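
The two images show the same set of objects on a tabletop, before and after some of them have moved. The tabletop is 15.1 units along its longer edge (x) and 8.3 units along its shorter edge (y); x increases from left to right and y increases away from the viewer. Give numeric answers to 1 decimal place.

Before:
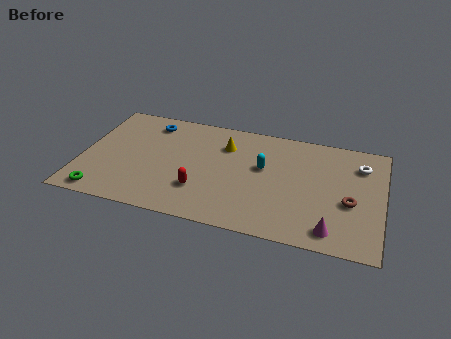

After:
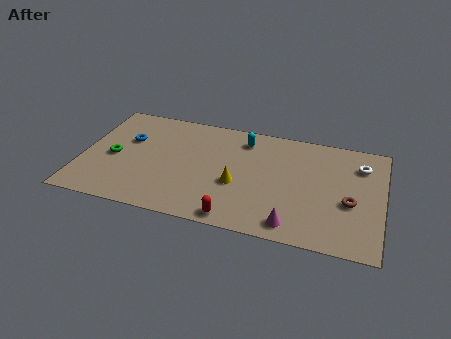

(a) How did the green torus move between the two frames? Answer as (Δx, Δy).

(0.3, 2.9)

The green torus started near (1.3, 0.9) and ended near (1.6, 3.8).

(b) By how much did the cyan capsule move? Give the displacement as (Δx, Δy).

(-1.1, 1.9)

The cyan capsule was at about (9.1, 4.9) and moved to about (8.0, 6.8).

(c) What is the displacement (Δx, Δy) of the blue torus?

(-1.0, -1.6)

The blue torus started near (3.2, 6.9) and ended near (2.2, 5.3).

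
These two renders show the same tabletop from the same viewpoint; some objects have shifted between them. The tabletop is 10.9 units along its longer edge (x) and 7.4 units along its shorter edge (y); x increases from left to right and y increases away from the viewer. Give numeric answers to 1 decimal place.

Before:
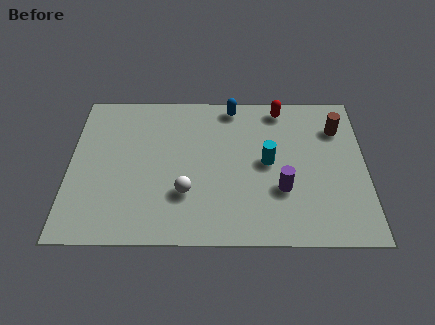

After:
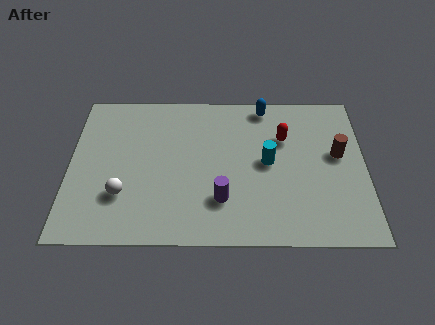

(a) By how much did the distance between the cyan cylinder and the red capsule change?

-1.4

The distance was about 2.7 in the first image and 1.3 in the second, so they moved 1.4 units closer together.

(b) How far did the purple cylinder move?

2.3

The purple cylinder was near (7.8, 2.5) before and (5.6, 2.0) after, so it travelled √(2.2² + 0.5²) ≈ 2.3 units.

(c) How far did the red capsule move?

1.5

The red capsule moved from about (7.8, 6.5) to (7.9, 5.0), a distance of √(0.1² + 1.5²) ≈ 1.5.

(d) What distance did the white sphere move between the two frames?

2.3

The white sphere moved from about (4.3, 2.3) to (2.0, 2.2), a distance of √(2.3² + 0.1²) ≈ 2.3.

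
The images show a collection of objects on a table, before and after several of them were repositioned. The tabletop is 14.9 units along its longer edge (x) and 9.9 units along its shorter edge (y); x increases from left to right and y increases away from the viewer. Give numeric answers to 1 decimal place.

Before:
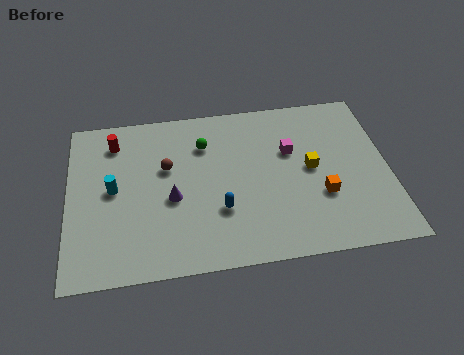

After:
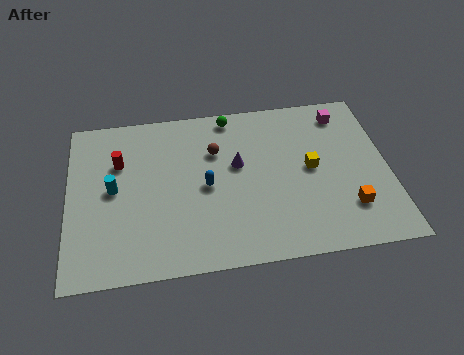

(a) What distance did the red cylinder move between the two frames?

1.3

From (2.2, 8.0) to (2.4, 6.7), the red cylinder covered √(0.2² + 1.3²) ≈ 1.3 units.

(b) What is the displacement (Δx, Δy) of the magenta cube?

(2.6, 2.0)

The magenta cube started near (10.4, 6.3) and ended near (13.0, 8.3).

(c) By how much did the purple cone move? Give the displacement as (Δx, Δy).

(3.1, 1.6)

The purple cone started near (4.8, 4.2) and ended near (7.9, 5.8).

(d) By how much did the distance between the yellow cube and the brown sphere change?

-2.1

They were about 6.8 units apart before and 4.7 after — 2.1 units closer together.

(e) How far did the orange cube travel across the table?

1.5

The orange cube was near (11.7, 3.4) before and (12.9, 2.5) after, so it travelled √(1.2² + 0.9²) ≈ 1.5 units.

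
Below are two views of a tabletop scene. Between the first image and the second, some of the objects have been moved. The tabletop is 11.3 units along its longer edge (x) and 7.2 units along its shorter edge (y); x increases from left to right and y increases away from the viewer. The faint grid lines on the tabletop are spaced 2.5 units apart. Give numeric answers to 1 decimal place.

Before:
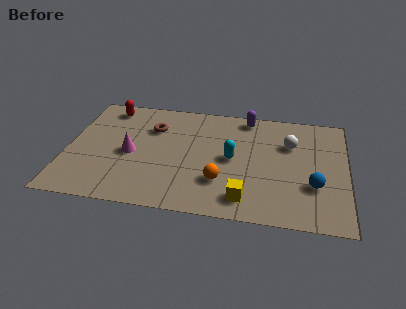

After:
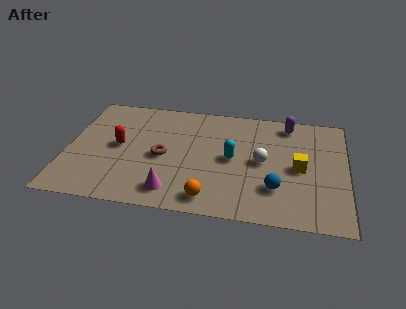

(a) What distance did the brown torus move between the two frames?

1.9

The brown torus moved from about (3.4, 5.1) to (3.9, 3.3), a distance of √(0.5² + 1.8²) ≈ 1.9.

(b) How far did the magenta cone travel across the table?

2.8

The magenta cone was near (2.6, 3.3) before and (4.4, 1.2) after, so it travelled √(1.8² + 2.1²) ≈ 2.8 units.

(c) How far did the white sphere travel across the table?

1.7

The white sphere was near (9.0, 4.9) before and (7.9, 3.6) after, so it travelled √(1.1² + 1.3²) ≈ 1.7 units.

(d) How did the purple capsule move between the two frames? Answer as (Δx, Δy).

(1.7, -0.2)

The purple capsule was at about (7.2, 6.4) and moved to about (8.9, 6.2).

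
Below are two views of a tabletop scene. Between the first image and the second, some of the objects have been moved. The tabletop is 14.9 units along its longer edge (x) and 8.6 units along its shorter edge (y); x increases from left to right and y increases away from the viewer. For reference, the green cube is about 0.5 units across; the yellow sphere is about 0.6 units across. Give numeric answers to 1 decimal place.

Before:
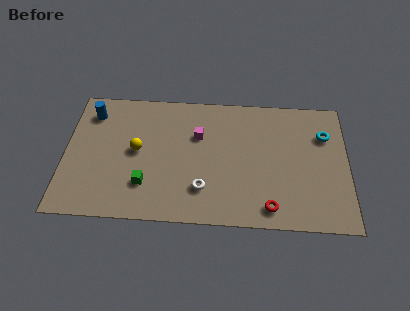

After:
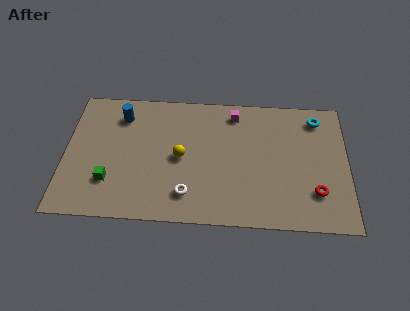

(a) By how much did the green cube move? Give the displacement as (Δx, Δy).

(-1.9, 0.1)

The green cube was at about (4.3, 2.3) and moved to about (2.4, 2.4).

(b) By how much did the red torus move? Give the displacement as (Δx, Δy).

(2.4, 1.1)

From the two frames, the red torus sits at roughly (10.8, 1.2) before and (13.2, 2.3) after.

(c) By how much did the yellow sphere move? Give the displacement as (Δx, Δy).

(2.3, -0.3)

The yellow sphere was at about (3.8, 4.5) and moved to about (6.1, 4.2).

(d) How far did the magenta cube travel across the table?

2.5

The magenta cube moved from about (7.0, 5.7) to (8.9, 7.3), a distance of √(1.9² + 1.6²) ≈ 2.5.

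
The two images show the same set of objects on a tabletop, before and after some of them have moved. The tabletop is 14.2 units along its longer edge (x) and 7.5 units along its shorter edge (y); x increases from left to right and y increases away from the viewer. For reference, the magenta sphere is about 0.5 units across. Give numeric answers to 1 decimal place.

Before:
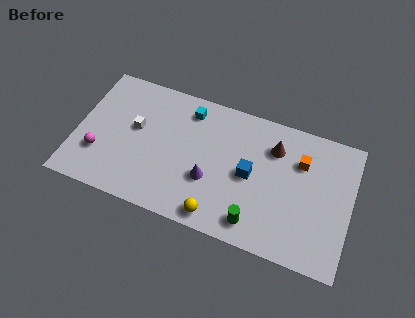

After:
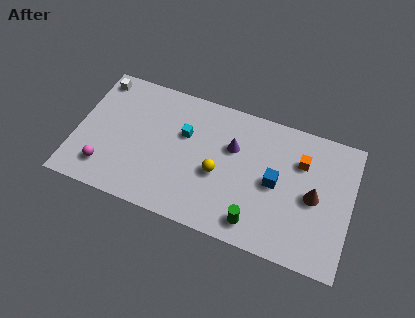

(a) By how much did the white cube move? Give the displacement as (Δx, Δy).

(-2.2, 2.2)

The white cube started near (3.0, 4.3) and ended near (0.8, 6.5).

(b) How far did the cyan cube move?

1.4

The cyan cube was near (5.6, 6.2) before and (5.5, 4.8) after, so it travelled √(0.1² + 1.4²) ≈ 1.4 units.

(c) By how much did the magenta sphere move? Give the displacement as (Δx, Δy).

(0.4, -0.7)

From the two frames, the magenta sphere sits at roughly (1.3, 2.3) before and (1.7, 1.6) after.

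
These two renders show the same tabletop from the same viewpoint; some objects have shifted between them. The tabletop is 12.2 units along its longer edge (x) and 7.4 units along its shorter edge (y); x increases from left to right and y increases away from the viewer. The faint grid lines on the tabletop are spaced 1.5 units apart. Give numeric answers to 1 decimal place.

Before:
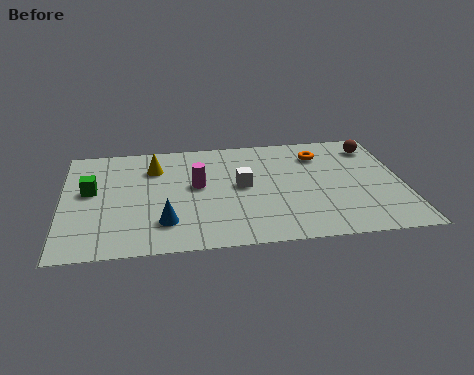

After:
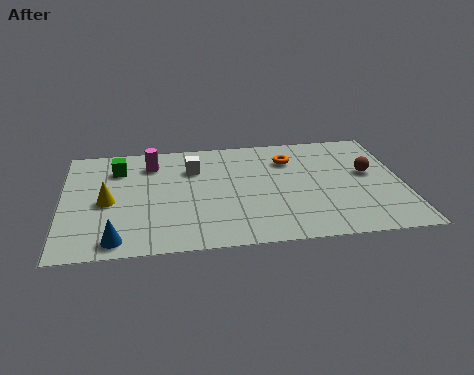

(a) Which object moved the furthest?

the yellow cone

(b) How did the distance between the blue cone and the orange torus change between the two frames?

+0.9

They were about 6.9 units apart before and 7.8 after — 0.9 units further apart.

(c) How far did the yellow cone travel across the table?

2.7

The yellow cone moved from about (3.3, 5.5) to (1.6, 3.4), a distance of √(1.7² + 2.1²) ≈ 2.7.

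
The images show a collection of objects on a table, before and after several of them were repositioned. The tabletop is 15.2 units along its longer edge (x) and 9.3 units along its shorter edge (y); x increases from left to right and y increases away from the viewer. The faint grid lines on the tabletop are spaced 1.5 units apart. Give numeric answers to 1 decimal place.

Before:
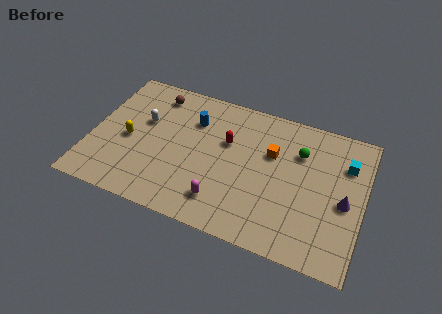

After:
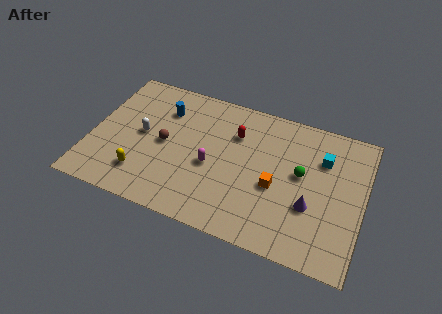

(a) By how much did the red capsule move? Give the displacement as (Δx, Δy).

(0.4, 0.7)

From the two frames, the red capsule sits at roughly (7.5, 5.9) before and (7.9, 6.6) after.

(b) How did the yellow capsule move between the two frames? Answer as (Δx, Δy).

(1.0, -2.1)

The yellow capsule was at about (2.1, 4.2) and moved to about (3.1, 2.1).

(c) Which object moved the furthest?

the brown sphere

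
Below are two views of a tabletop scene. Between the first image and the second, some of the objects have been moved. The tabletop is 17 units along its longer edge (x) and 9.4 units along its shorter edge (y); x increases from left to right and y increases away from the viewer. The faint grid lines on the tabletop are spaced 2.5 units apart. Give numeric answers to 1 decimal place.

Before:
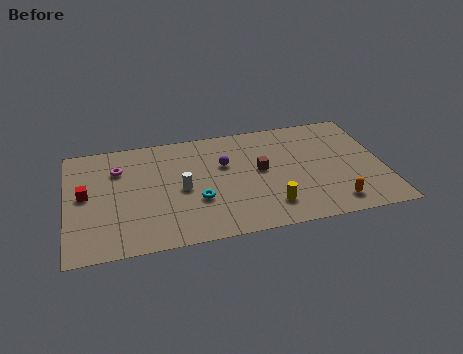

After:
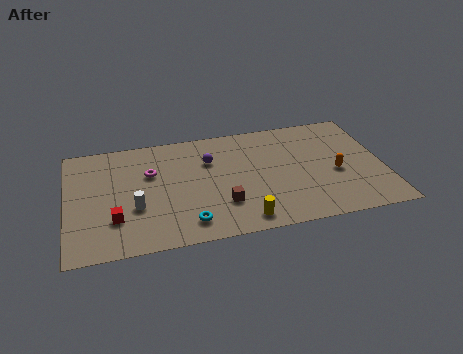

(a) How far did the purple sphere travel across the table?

0.9

The purple sphere was near (8.5, 6.0) before and (7.7, 6.5) after, so it travelled √(0.8² + 0.5²) ≈ 0.9 units.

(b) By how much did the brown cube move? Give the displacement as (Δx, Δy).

(-2.2, -2.4)

From the two frames, the brown cube sits at roughly (10.4, 5.1) before and (8.2, 2.7) after.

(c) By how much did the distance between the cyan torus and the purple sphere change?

+2.0

They were about 3.1 units apart before and 5.1 after — 2.0 units further apart.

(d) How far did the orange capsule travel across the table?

2.5

The orange capsule moved from about (14.1, 1.5) to (14.4, 4.0), a distance of √(0.3² + 2.5²) ≈ 2.5.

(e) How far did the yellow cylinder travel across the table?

1.7

From (10.7, 2.0) to (9.2, 1.2), the yellow cylinder covered √(1.5² + 0.8²) ≈ 1.7 units.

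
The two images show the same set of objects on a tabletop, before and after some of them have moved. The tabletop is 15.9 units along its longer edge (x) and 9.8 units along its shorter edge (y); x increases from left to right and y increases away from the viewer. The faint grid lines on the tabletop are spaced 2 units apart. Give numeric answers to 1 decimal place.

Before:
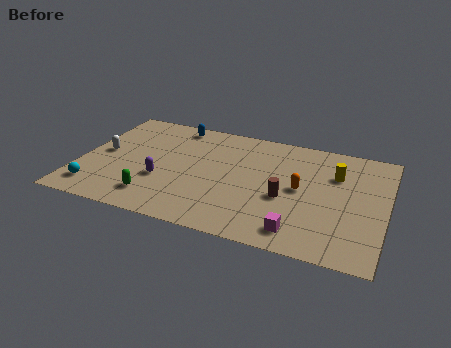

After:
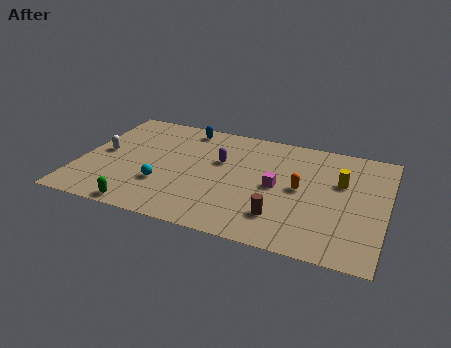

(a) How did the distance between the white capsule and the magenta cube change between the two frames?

-2.0

The distance was about 11.2 in the first image and 9.2 in the second, so they moved 2.0 units closer together.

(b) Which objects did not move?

the orange capsule and the white capsule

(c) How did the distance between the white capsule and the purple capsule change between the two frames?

+2.6

They were about 3.6 units apart before and 6.2 after — 2.6 units further apart.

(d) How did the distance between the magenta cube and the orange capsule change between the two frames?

-2.3

They were about 3.5 units apart before and 1.2 after — 2.3 units closer together.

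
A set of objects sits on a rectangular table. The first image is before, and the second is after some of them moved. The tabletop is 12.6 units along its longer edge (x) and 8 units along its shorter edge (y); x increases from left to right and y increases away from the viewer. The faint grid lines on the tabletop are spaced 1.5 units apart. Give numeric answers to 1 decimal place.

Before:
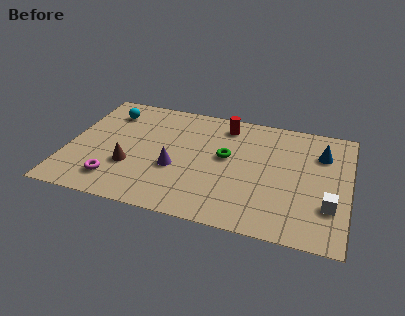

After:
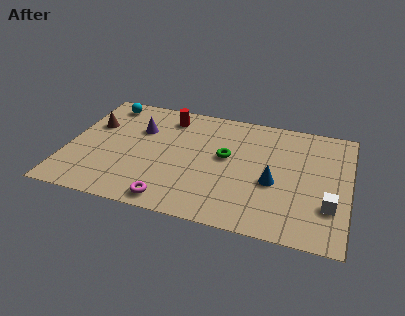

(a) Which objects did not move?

the white cube and the green torus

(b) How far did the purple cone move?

2.9

From (4.9, 3.1) to (3.1, 5.4), the purple cone covered √(1.8² + 2.3²) ≈ 2.9 units.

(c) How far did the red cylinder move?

2.6

The red cylinder was near (6.9, 6.7) before and (4.3, 6.6) after, so it travelled √(2.6² + 0.1²) ≈ 2.6 units.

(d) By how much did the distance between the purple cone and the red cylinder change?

-2.4

Before: roughly 4.1 units apart; after: 1.7. That's 2.4 units closer together.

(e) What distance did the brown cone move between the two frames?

3.1

The brown cone was near (2.9, 2.7) before and (1.0, 5.2) after, so it travelled √(1.9² + 2.5²) ≈ 3.1 units.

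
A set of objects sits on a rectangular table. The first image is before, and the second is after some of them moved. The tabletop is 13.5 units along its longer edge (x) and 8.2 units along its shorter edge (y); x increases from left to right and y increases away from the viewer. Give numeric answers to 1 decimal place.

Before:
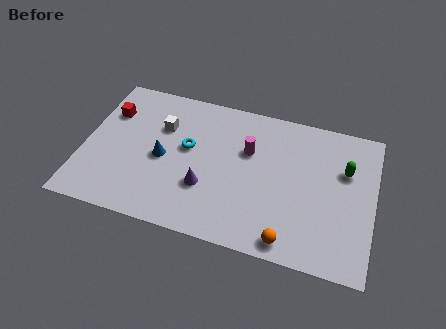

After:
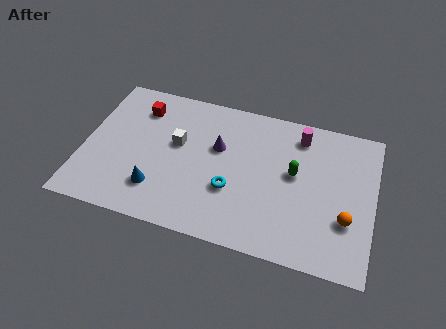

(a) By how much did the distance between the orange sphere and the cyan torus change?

-1.0

The distance was about 6.3 in the first image and 5.3 in the second, so they moved 1.0 units closer together.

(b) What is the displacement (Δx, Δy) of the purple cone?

(0.4, 2.4)

From the two frames, the purple cone sits at roughly (5.8, 2.7) before and (6.2, 5.1) after.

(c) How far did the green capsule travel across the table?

2.4

The green capsule moved from about (12.1, 5.4) to (9.8, 4.6), a distance of √(2.3² + 0.8²) ≈ 2.4.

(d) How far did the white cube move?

1.1

The white cube was near (3.5, 5.6) before and (4.3, 4.8) after, so it travelled √(0.8² + 0.8²) ≈ 1.1 units.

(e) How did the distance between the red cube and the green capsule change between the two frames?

-3.5

Before: roughly 11.1 units apart; after: 7.6. That's 3.5 units closer together.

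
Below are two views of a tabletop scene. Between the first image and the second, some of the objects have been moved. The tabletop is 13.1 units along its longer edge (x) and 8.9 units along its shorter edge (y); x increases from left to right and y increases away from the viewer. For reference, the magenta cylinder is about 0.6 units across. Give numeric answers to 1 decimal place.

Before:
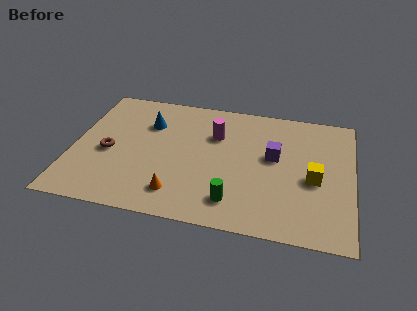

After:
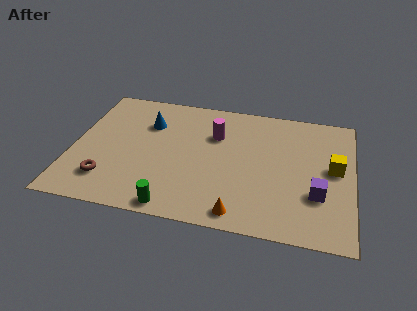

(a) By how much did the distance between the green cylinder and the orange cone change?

+0.4

They were about 2.6 units apart before and 3.0 after — 0.4 units further apart.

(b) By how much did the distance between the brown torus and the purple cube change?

+1.9

Before: roughly 7.8 units apart; after: 9.7. That's 1.9 units further apart.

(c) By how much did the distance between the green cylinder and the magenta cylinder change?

+1.0

Before: roughly 4.5 units apart; after: 5.5. That's 1.0 units further apart.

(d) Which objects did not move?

the magenta cylinder and the blue cone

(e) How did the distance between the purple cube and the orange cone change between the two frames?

-1.5

Before: roughly 5.5 units apart; after: 4.0. That's 1.5 units closer together.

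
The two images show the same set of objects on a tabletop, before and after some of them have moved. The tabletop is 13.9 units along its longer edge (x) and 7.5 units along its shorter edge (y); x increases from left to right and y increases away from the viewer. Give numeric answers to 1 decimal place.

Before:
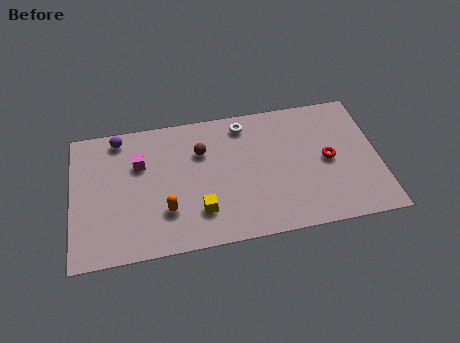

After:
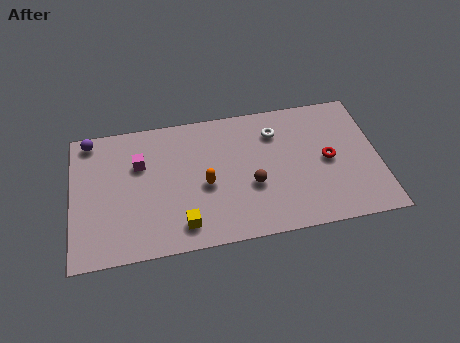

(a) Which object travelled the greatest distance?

the brown sphere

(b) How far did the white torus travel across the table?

1.6

The white torus moved from about (7.9, 6.4) to (9.3, 5.7), a distance of √(1.4² + 0.7²) ≈ 1.6.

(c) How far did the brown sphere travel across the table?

3.2

The brown sphere moved from about (5.9, 5.2) to (8.1, 2.9), a distance of √(2.2² + 2.3²) ≈ 3.2.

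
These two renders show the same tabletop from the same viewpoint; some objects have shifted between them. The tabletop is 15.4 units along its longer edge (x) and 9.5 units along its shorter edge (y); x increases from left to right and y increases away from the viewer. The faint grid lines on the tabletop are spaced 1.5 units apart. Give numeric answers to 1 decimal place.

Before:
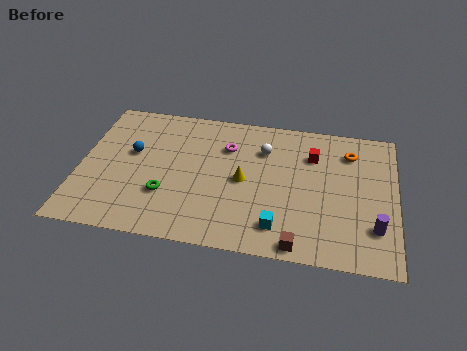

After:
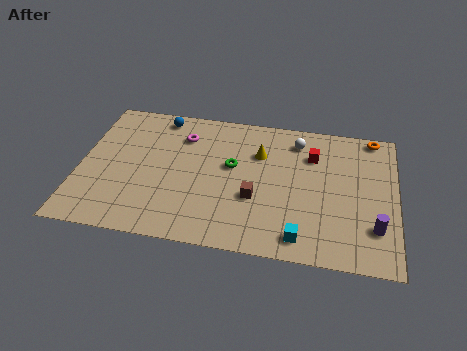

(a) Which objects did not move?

the purple cylinder and the red cube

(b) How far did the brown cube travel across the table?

3.5

The brown cube moved from about (10.8, 0.8) to (8.6, 3.5), a distance of √(2.2² + 2.7²) ≈ 3.5.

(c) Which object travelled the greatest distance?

the green torus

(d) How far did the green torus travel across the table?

4.0

The green torus moved from about (4.3, 3.0) to (7.4, 5.5), a distance of √(3.1² + 2.5²) ≈ 4.0.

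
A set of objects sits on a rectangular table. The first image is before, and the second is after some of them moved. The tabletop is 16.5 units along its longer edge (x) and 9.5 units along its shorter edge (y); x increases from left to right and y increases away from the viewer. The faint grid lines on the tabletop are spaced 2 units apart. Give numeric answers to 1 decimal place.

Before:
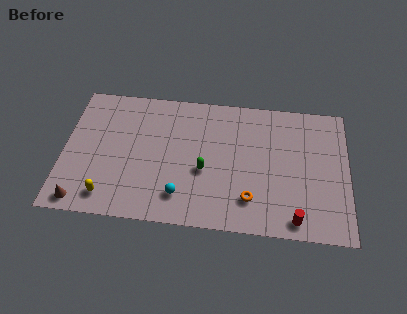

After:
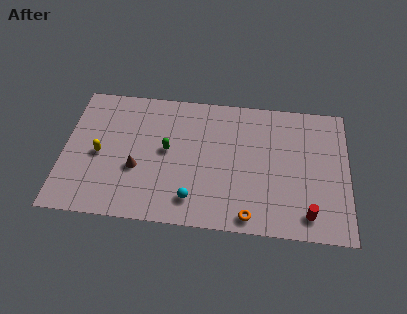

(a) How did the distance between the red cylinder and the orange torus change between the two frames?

+0.5

They were about 2.8 units apart before and 3.3 after — 0.5 units further apart.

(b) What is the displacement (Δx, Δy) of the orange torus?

(0.0, -1.2)

From the two frames, the orange torus sits at roughly (10.9, 2.2) before and (10.9, 1.0) after.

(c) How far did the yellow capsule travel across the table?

3.0

The yellow capsule moved from about (2.7, 1.5) to (2.1, 4.4), a distance of √(0.6² + 2.9²) ≈ 3.0.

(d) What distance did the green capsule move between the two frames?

2.5

The green capsule was near (8.2, 3.9) before and (6.0, 5.1) after, so it travelled √(2.2² + 1.2²) ≈ 2.5 units.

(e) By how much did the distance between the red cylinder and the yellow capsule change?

+1.6

They were about 10.8 units apart before and 12.4 after — 1.6 units further apart.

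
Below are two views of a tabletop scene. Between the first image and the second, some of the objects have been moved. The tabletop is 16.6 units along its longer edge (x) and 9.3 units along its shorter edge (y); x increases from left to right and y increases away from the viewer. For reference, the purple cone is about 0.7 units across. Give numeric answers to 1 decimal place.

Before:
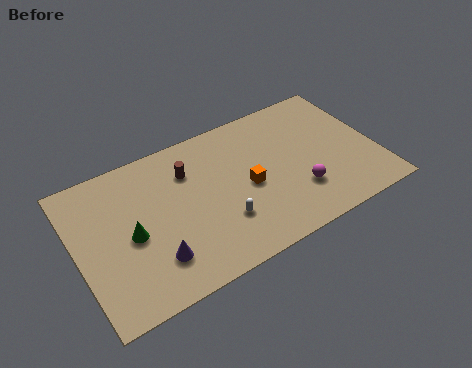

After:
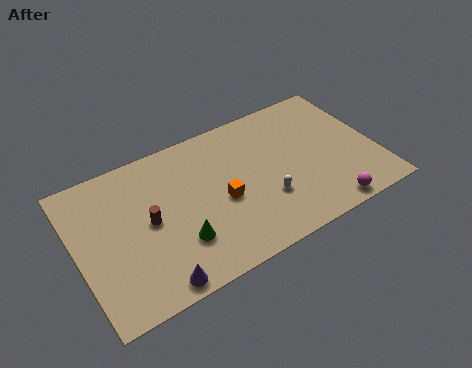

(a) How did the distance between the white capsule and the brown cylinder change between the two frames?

+2.3

The distance was about 4.2 in the first image and 6.5 in the second, so they moved 2.3 units further apart.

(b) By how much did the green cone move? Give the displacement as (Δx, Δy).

(2.4, -1.6)

From the two frames, the green cone sits at roughly (2.9, 4.3) before and (5.3, 2.7) after.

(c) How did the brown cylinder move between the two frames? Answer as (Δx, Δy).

(-2.5, -2.1)

From the two frames, the brown cylinder sits at roughly (6.4, 6.8) before and (3.9, 4.7) after.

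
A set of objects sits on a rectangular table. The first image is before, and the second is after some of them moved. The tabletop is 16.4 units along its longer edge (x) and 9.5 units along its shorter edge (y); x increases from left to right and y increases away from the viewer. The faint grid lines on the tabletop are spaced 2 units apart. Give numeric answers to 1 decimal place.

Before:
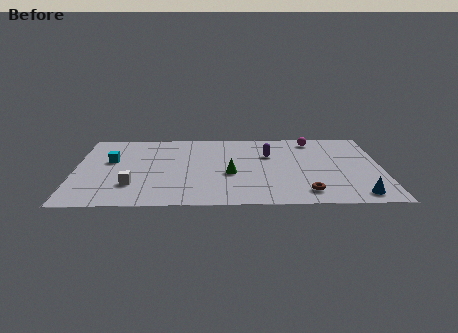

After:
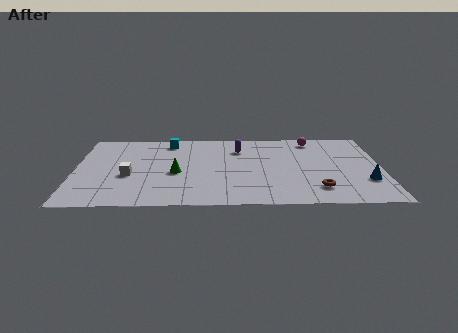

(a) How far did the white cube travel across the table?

1.2

From (3.1, 2.6) to (2.9, 3.8), the white cube covered √(0.2² + 1.2²) ≈ 1.2 units.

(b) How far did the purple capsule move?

1.8

The purple capsule was near (10.4, 6.3) before and (8.8, 7.1) after, so it travelled √(1.6² + 0.8²) ≈ 1.8 units.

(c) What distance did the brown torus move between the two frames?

0.7

The brown torus was near (12.3, 1.6) before and (12.9, 2.0) after, so it travelled √(0.6² + 0.4²) ≈ 0.7 units.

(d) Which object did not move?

the magenta sphere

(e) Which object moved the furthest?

the cyan cube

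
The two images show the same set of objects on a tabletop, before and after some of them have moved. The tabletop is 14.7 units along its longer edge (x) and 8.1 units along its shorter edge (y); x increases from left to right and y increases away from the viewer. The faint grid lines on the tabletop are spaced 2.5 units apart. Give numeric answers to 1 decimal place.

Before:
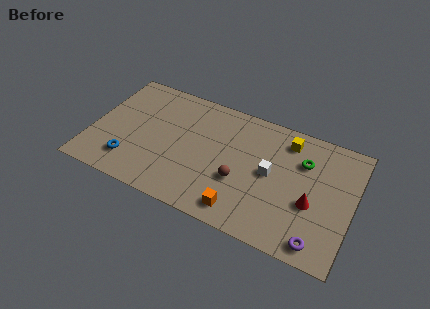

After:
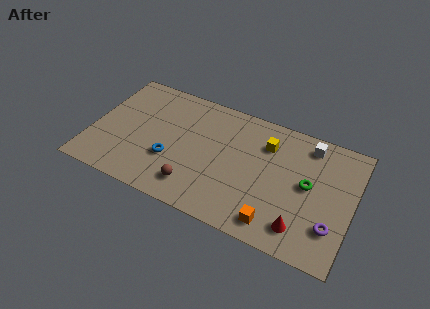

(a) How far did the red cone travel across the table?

1.7

The red cone was near (12.5, 3.2) before and (12.1, 1.5) after, so it travelled √(0.4² + 1.7²) ≈ 1.7 units.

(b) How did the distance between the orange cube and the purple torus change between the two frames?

-1.1

Before: roughly 4.3 units apart; after: 3.2. That's 1.1 units closer together.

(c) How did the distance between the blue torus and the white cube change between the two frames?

+0.4

They were about 8.1 units apart before and 8.5 after — 0.4 units further apart.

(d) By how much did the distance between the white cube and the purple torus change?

+0.6

Before: roughly 4.4 units apart; after: 5.0. That's 0.6 units further apart.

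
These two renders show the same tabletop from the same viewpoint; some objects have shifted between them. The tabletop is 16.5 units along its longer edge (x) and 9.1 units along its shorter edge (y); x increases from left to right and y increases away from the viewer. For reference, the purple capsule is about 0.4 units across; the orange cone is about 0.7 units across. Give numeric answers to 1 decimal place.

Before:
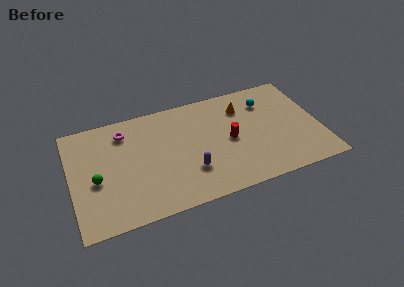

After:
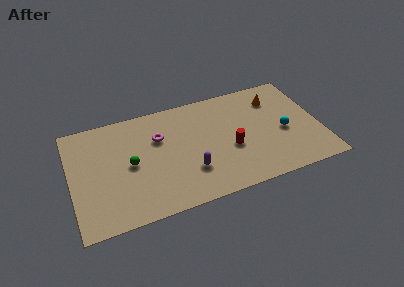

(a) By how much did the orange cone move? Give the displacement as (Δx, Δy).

(2.2, 0.1)

From the two frames, the orange cone sits at roughly (11.6, 6.9) before and (13.8, 7.0) after.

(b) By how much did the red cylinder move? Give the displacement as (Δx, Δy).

(0.0, -0.7)

The red cylinder was at about (10.5, 4.4) and moved to about (10.5, 3.7).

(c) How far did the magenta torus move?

2.5

The magenta torus was near (3.7, 7.3) before and (5.9, 6.1) after, so it travelled √(2.2² + 1.2²) ≈ 2.5 units.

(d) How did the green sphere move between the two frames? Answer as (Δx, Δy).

(2.3, 0.6)

The green sphere started near (1.6, 3.9) and ended near (3.9, 4.5).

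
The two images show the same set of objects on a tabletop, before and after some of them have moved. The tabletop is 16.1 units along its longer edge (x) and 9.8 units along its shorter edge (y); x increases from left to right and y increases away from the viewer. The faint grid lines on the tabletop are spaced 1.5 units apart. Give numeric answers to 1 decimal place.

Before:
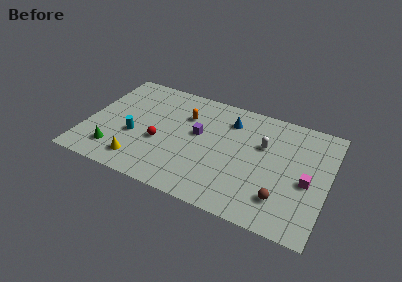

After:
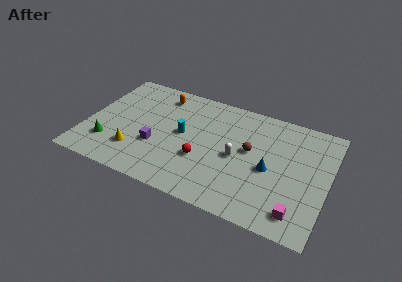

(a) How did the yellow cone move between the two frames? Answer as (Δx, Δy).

(-0.4, 0.8)

The yellow cone was at about (3.9, 1.7) and moved to about (3.5, 2.5).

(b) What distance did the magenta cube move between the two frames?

2.7

The magenta cube moved from about (14.8, 4.3) to (14.4, 1.6), a distance of √(0.4² + 2.7²) ≈ 2.7.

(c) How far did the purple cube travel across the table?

3.3

The purple cube moved from about (7.4, 5.6) to (4.8, 3.5), a distance of √(2.6² + 2.1²) ≈ 3.3.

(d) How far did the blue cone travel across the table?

4.4

The blue cone was near (9.3, 7.6) before and (12.3, 4.4) after, so it travelled √(3.0² + 3.2²) ≈ 4.4 units.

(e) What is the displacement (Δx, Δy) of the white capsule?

(-1.6, -1.7)

The white capsule was at about (11.7, 6.3) and moved to about (10.1, 4.6).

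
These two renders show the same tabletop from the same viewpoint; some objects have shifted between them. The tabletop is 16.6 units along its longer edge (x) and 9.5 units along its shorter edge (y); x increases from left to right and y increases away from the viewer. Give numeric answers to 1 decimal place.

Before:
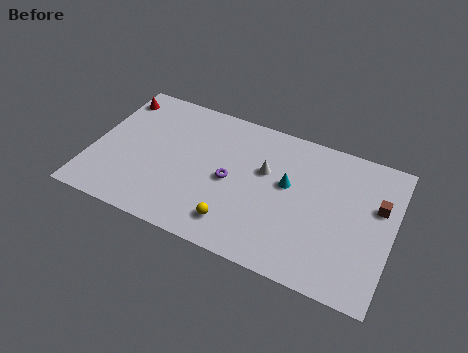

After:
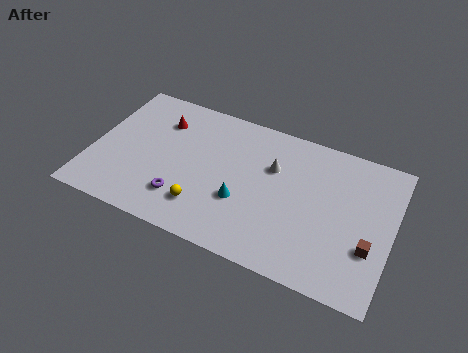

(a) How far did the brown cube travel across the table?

2.8

The brown cube was near (15.7, 6.0) before and (15.5, 3.2) after, so it travelled √(0.2² + 2.8²) ≈ 2.8 units.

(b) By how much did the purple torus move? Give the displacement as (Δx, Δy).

(-2.4, -2.2)

The purple torus was at about (7.7, 4.5) and moved to about (5.3, 2.3).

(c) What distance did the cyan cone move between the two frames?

3.1

From (10.8, 5.5) to (8.5, 3.4), the cyan cone covered √(2.3² + 2.1²) ≈ 3.1 units.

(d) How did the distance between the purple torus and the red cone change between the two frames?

-2.6

The distance was about 7.7 in the first image and 5.1 in the second, so they moved 2.6 units closer together.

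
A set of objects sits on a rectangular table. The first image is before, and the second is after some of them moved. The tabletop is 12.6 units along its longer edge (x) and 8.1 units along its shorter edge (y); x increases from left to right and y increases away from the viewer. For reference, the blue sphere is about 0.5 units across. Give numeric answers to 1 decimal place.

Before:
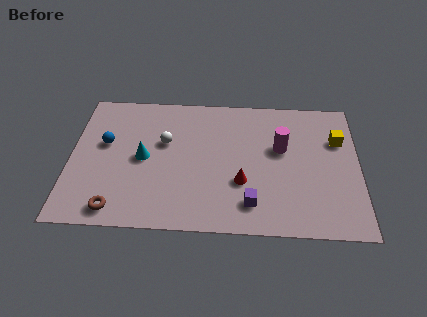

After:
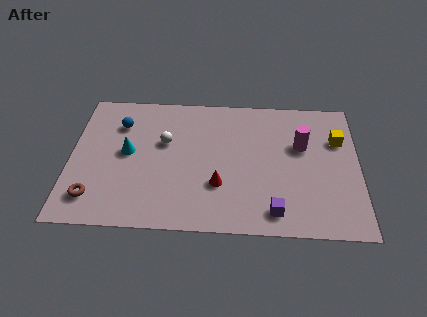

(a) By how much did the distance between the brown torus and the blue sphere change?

+0.7

The distance was about 3.8 in the first image and 4.5 in the second, so they moved 0.7 units further apart.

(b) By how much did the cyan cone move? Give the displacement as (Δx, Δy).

(-0.7, 0.3)

The cyan cone started near (3.2, 4.0) and ended near (2.5, 4.3).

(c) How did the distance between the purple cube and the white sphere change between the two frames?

+1.0

The distance was about 5.1 in the first image and 6.1 in the second, so they moved 1.0 units further apart.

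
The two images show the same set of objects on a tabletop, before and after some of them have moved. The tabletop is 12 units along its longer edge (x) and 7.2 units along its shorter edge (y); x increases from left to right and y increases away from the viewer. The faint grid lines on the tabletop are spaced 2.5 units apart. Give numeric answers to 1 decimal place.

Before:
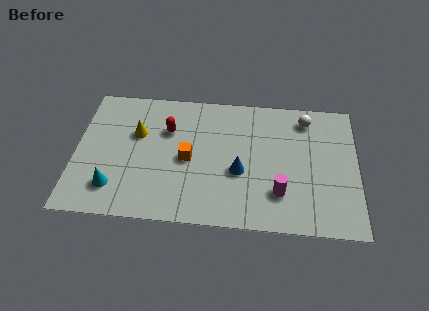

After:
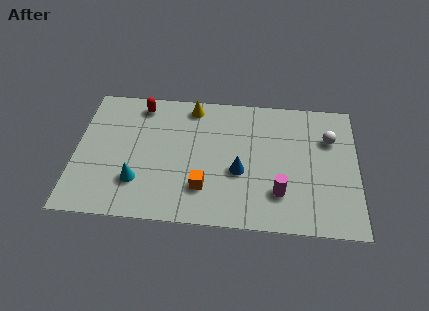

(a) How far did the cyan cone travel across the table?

1.1

The cyan cone was near (1.7, 1.6) before and (2.7, 2.0) after, so it travelled √(1.0² + 0.4²) ≈ 1.1 units.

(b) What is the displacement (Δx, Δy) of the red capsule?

(-1.2, 1.3)

The red capsule started near (3.9, 4.9) and ended near (2.7, 6.2).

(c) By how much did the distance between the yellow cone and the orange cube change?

+1.9

Before: roughly 2.5 units apart; after: 4.4. That's 1.9 units further apart.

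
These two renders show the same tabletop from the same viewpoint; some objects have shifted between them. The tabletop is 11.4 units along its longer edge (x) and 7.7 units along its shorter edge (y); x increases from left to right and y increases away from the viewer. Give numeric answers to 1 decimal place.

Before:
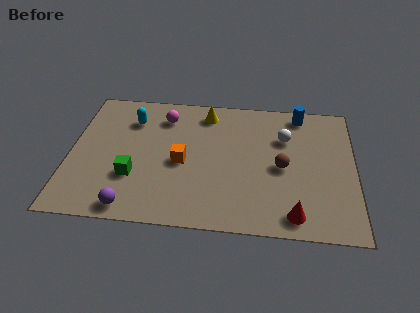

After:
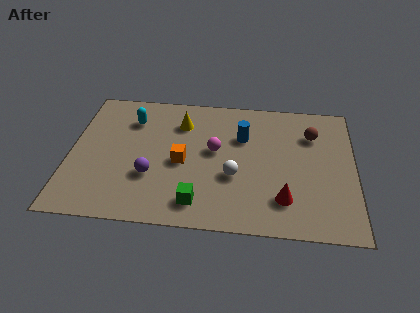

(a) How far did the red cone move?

0.9

From (9.0, 1.0) to (8.6, 1.8), the red cone covered √(0.4² + 0.8²) ≈ 0.9 units.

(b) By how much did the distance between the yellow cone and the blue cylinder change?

-1.2

Before: roughly 3.8 units apart; after: 2.6. That's 1.2 units closer together.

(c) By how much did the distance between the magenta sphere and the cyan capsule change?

+2.4

The distance was about 1.3 in the first image and 3.7 in the second, so they moved 2.4 units further apart.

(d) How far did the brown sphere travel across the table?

2.3

The brown sphere moved from about (8.5, 3.6) to (9.7, 5.6), a distance of √(1.2² + 2.0²) ≈ 2.3.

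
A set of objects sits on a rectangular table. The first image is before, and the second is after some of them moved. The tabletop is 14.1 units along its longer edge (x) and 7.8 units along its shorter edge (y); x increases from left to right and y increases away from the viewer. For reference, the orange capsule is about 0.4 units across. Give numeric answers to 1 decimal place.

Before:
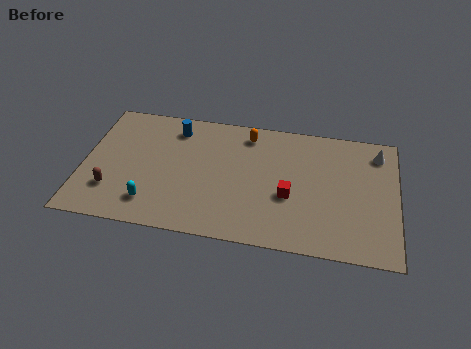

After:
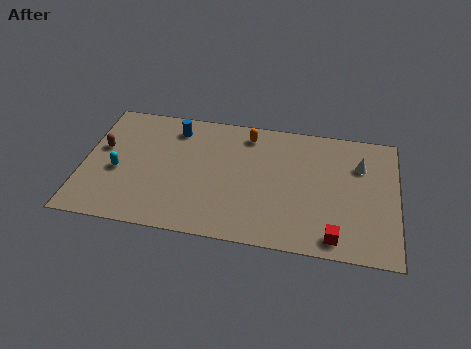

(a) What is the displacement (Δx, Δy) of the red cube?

(2.1, -2.1)

From the two frames, the red cube sits at roughly (9.3, 3.1) before and (11.4, 1.0) after.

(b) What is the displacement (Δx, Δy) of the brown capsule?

(-0.6, 2.5)

The brown capsule started near (1.4, 2.1) and ended near (0.8, 4.6).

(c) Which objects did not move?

the orange capsule and the blue cylinder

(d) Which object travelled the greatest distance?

the red cube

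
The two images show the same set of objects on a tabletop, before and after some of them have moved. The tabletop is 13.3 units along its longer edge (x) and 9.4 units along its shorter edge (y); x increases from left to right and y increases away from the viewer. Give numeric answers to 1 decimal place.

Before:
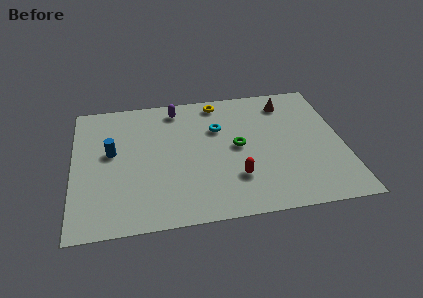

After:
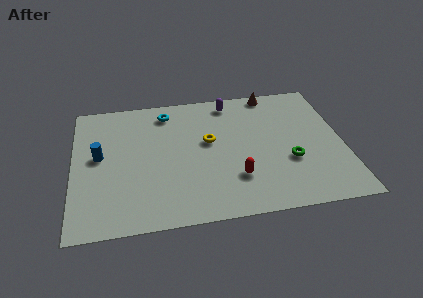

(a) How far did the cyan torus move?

3.0

From (7.2, 6.3) to (4.7, 7.9), the cyan torus covered √(2.5² + 1.6²) ≈ 3.0 units.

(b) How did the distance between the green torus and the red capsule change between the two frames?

+0.6

They were about 2.2 units apart before and 2.8 after — 0.6 units further apart.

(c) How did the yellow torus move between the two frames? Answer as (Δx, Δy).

(-0.6, -2.9)

The yellow torus was at about (7.3, 8.3) and moved to about (6.7, 5.4).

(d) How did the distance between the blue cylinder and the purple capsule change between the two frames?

+3.0

The distance was about 4.3 in the first image and 7.3 in the second, so they moved 3.0 units further apart.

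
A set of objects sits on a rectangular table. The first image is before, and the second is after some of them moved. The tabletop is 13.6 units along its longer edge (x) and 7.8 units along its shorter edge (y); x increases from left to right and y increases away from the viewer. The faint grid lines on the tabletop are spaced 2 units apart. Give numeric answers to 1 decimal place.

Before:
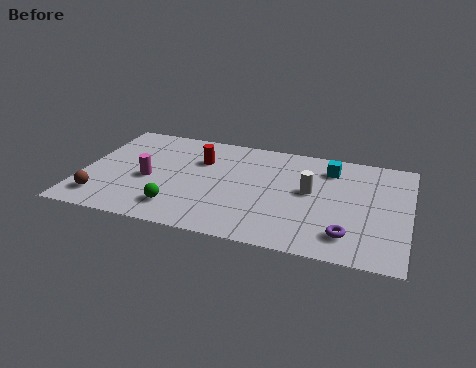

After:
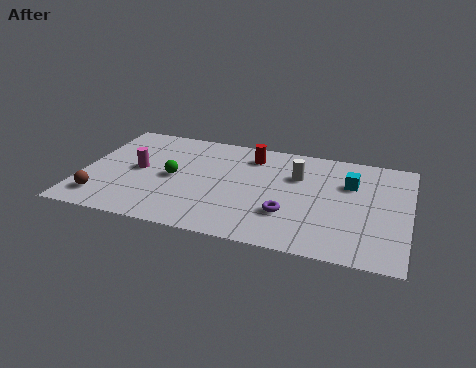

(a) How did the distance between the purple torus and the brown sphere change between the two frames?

-2.4

Before: roughly 10.2 units apart; after: 7.8. That's 2.4 units closer together.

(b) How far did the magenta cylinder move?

0.8

The magenta cylinder moved from about (2.8, 3.4) to (2.3, 4.0), a distance of √(0.5² + 0.6²) ≈ 0.8.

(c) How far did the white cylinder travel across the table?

1.2

The white cylinder moved from about (9.5, 4.3) to (8.9, 5.3), a distance of √(0.6² + 1.0²) ≈ 1.2.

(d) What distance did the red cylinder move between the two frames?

2.3

The red cylinder was near (4.8, 5.4) before and (6.9, 6.3) after, so it travelled √(2.1² + 0.9²) ≈ 2.3 units.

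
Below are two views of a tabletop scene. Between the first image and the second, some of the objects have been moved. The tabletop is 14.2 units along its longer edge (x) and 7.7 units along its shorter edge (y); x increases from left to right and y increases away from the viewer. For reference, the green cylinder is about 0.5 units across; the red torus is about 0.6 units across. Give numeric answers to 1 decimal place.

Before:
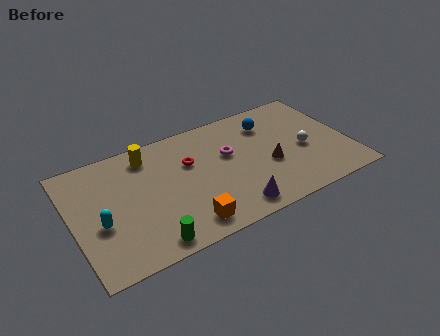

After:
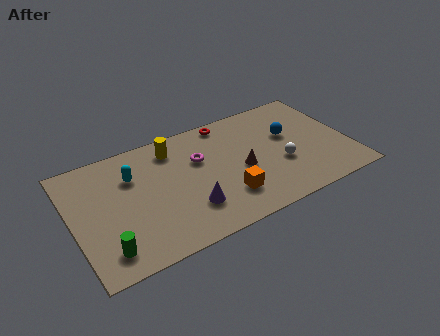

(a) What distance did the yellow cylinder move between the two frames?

1.3

The yellow cylinder moved from about (4.1, 6.4) to (5.4, 6.3), a distance of √(1.3² + 0.1²) ≈ 1.3.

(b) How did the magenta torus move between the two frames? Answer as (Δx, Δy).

(-1.5, 0.3)

From the two frames, the magenta torus sits at roughly (8.1, 4.7) before and (6.6, 5.0) after.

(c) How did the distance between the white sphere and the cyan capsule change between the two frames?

-2.8

Before: roughly 10.6 units apart; after: 7.8. That's 2.8 units closer together.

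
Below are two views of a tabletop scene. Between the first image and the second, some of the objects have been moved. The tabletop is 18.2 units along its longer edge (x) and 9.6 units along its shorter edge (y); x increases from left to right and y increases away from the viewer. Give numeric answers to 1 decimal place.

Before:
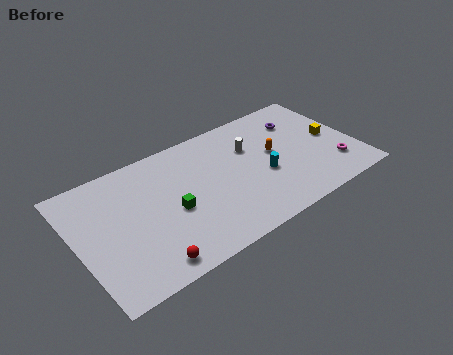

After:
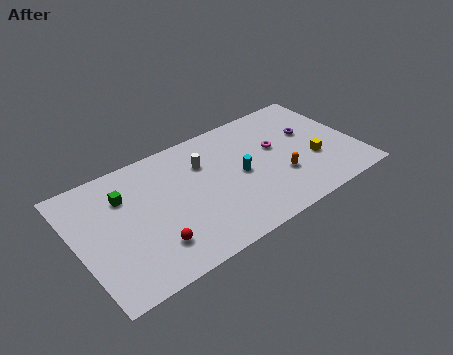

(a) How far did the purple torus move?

1.4

The purple torus was near (15.1, 7.2) before and (15.5, 5.9) after, so it travelled √(0.4² + 1.3²) ≈ 1.4 units.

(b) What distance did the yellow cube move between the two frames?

2.0

From (16.8, 4.8) to (15.3, 3.5), the yellow cube covered √(1.5² + 1.3²) ≈ 2.0 units.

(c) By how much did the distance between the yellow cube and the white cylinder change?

+2.1

Before: roughly 5.5 units apart; after: 7.6. That's 2.1 units further apart.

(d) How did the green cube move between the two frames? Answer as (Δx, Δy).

(-2.7, 2.7)

From the two frames, the green cube sits at roughly (6.0, 4.2) before and (3.3, 6.9) after.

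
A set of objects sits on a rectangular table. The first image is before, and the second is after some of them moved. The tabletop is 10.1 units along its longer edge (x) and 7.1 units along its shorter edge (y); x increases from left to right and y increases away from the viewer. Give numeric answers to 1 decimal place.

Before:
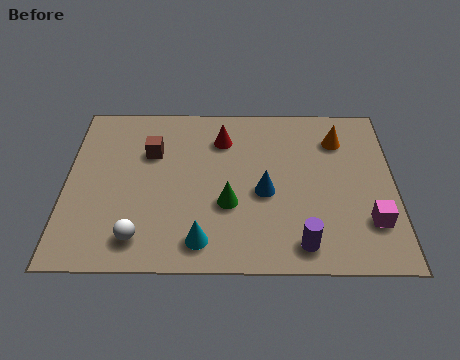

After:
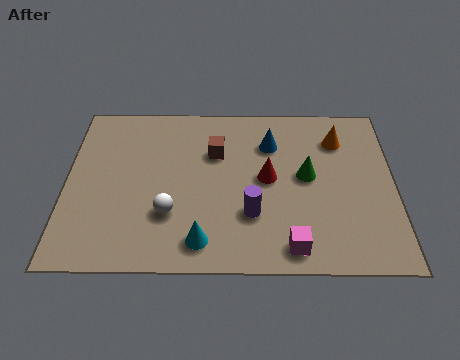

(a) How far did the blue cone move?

2.1

From (6.1, 3.1) to (6.3, 5.2), the blue cone covered √(0.2² + 2.1²) ≈ 2.1 units.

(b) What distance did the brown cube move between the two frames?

2.0

The brown cube was near (2.6, 4.8) before and (4.6, 4.8) after, so it travelled √(2.0² + 0.0²) ≈ 2.0 units.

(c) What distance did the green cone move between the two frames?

2.7

From (5.0, 2.6) to (7.4, 3.8), the green cone covered √(2.4² + 1.2²) ≈ 2.7 units.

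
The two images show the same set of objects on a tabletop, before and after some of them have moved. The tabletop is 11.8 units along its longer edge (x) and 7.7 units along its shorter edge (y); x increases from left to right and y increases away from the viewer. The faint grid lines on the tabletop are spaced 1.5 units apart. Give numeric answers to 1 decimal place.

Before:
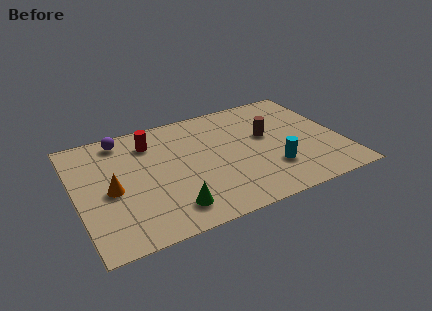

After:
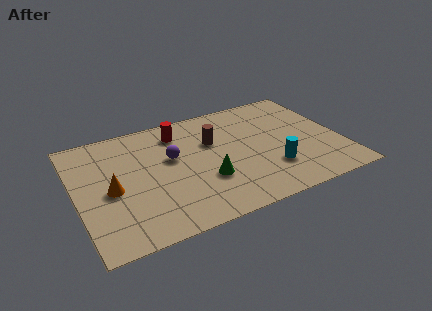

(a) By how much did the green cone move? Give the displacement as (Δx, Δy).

(1.7, 1.2)

The green cone started near (3.9, 1.4) and ended near (5.6, 2.6).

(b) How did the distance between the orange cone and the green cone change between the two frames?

+1.0

They were about 3.2 units apart before and 4.2 after — 1.0 units further apart.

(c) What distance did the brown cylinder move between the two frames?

2.5

From (8.6, 4.5) to (6.2, 5.0), the brown cylinder covered √(2.4² + 0.5²) ≈ 2.5 units.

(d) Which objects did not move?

the orange cone and the cyan cylinder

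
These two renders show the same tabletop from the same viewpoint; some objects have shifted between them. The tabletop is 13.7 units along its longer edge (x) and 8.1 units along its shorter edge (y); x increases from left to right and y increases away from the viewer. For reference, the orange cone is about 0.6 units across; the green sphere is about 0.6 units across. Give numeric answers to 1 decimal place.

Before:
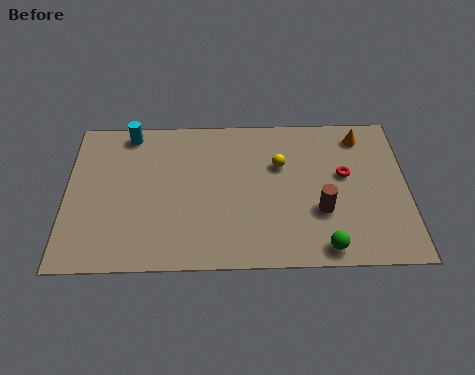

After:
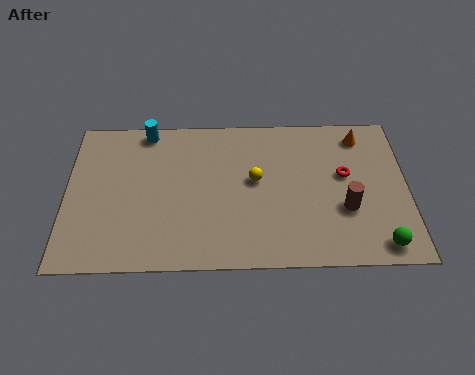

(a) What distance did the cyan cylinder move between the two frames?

0.7

From (2.5, 7.2) to (3.2, 7.3), the cyan cylinder covered √(0.7² + 0.1²) ≈ 0.7 units.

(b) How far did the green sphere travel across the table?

2.2

The green sphere moved from about (10.3, 0.9) to (12.5, 1.0), a distance of √(2.2² + 0.1²) ≈ 2.2.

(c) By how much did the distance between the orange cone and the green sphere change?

-0.3

The distance was about 6.1 in the first image and 5.8 in the second, so they moved 0.3 units closer together.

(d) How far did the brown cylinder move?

1.0

From (10.2, 2.8) to (11.2, 2.9), the brown cylinder covered √(1.0² + 0.1²) ≈ 1.0 units.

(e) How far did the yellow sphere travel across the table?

1.3

The yellow sphere was near (8.6, 5.3) before and (7.6, 4.5) after, so it travelled √(1.0² + 0.8²) ≈ 1.3 units.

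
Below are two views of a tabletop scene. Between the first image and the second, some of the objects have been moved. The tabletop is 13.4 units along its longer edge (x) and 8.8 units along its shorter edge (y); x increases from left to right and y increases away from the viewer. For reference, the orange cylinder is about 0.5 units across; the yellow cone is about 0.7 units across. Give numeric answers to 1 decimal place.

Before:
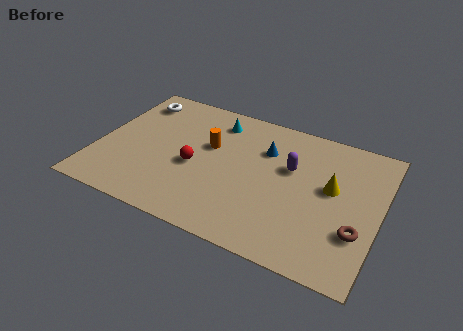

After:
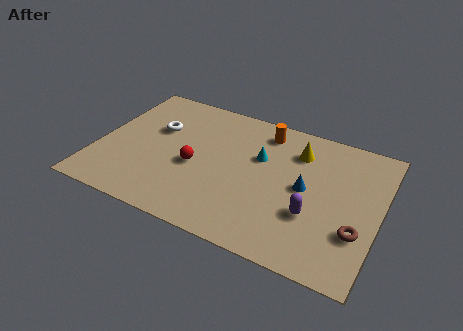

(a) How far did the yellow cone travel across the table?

2.5

From (11.1, 5.0) to (9.3, 6.7), the yellow cone covered √(1.8² + 1.7²) ≈ 2.5 units.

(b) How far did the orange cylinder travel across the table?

3.1

From (5.2, 5.4) to (7.6, 7.4), the orange cylinder covered √(2.4² + 2.0²) ≈ 3.1 units.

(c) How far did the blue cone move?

2.7

The blue cone moved from about (7.8, 6.2) to (9.9, 4.5), a distance of √(2.1² + 1.7²) ≈ 2.7.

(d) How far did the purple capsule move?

2.8

From (9.1, 5.5) to (10.4, 3.0), the purple capsule covered √(1.3² + 2.5²) ≈ 2.8 units.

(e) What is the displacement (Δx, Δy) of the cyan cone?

(2.3, -1.6)

The cyan cone was at about (5.3, 7.2) and moved to about (7.6, 5.6).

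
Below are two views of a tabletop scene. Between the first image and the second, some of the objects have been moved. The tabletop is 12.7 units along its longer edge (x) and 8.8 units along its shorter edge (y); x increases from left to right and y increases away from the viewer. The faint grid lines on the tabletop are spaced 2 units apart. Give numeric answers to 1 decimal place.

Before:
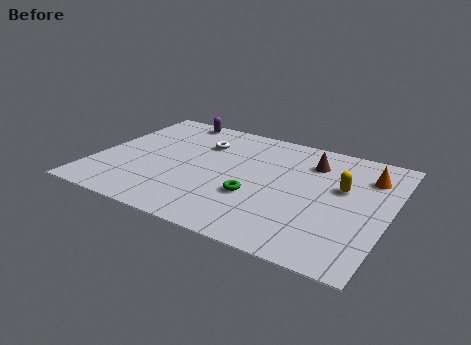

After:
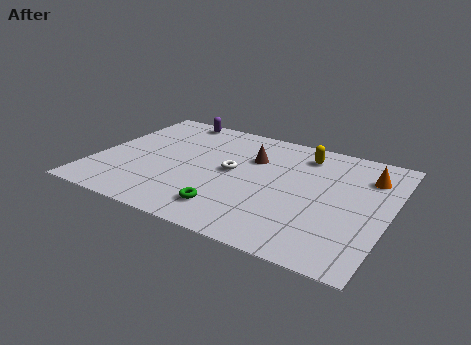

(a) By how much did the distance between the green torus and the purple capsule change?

+0.6

Before: roughly 6.6 units apart; after: 7.2. That's 0.6 units further apart.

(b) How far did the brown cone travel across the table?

2.6

From (9.1, 6.7) to (6.6, 6.0), the brown cone covered √(2.5² + 0.7²) ≈ 2.6 units.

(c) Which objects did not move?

the purple capsule and the orange cone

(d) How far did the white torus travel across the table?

2.3

From (4.3, 6.3) to (5.9, 4.6), the white torus covered √(1.6² + 1.7²) ≈ 2.3 units.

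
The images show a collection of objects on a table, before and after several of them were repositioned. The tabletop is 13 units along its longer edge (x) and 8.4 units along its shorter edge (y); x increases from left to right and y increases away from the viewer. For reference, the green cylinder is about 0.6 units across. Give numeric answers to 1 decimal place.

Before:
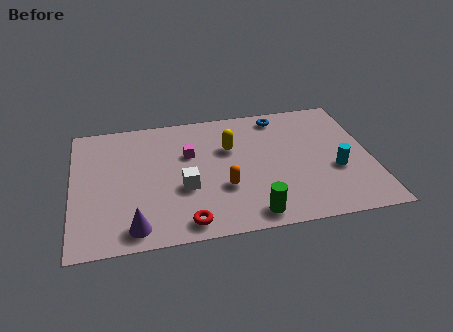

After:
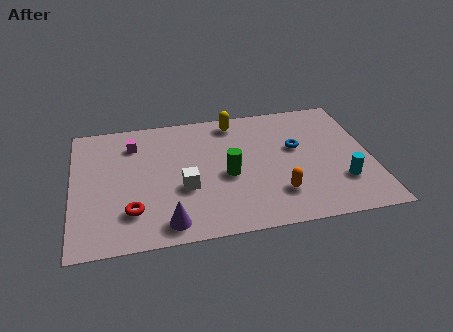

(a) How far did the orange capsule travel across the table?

2.4

From (6.5, 2.9) to (8.8, 2.1), the orange capsule covered √(2.3² + 0.8²) ≈ 2.4 units.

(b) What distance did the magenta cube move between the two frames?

2.6

The magenta cube was near (5.1, 5.4) before and (2.7, 6.5) after, so it travelled √(2.4² + 1.1²) ≈ 2.6 units.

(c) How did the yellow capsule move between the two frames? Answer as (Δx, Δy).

(0.3, 1.8)

From the two frames, the yellow capsule sits at roughly (6.9, 5.5) before and (7.2, 7.3) after.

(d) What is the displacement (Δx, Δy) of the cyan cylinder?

(0.2, -0.8)

From the two frames, the cyan cylinder sits at roughly (11.4, 3.2) before and (11.6, 2.4) after.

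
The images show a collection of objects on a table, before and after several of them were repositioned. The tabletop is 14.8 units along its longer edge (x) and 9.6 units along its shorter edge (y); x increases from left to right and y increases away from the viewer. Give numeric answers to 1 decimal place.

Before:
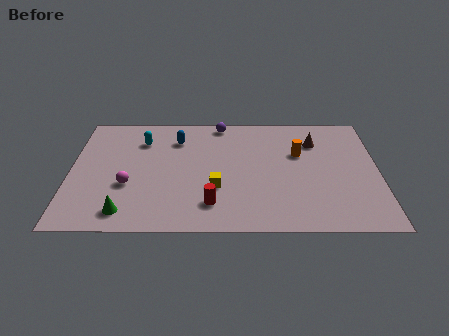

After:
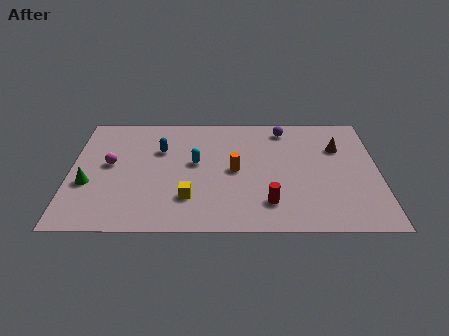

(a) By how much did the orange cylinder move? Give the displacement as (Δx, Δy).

(-3.1, -1.4)

From the two frames, the orange cylinder sits at roughly (11.0, 6.1) before and (7.9, 4.7) after.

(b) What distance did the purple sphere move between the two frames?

3.1

The purple sphere was near (7.2, 8.7) before and (10.3, 8.2) after, so it travelled √(3.1² + 0.5²) ≈ 3.1 units.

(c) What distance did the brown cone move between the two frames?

1.2

The brown cone was near (11.8, 7.1) before and (12.9, 6.6) after, so it travelled √(1.1² + 0.5²) ≈ 1.2 units.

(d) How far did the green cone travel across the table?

2.8

From (2.7, 1.4) to (0.9, 3.6), the green cone covered √(1.8² + 2.2²) ≈ 2.8 units.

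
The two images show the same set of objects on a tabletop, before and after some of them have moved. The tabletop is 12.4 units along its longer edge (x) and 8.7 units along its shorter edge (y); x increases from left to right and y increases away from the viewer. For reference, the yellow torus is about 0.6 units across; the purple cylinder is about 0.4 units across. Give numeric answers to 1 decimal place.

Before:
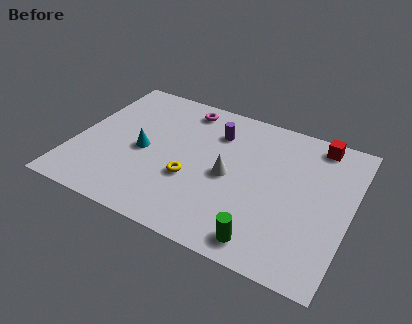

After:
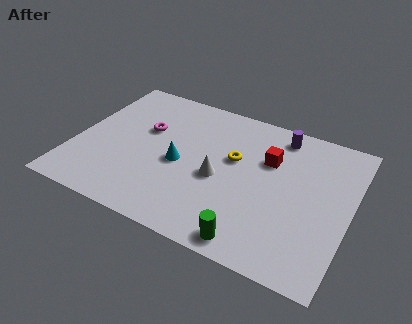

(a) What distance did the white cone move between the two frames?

0.5

From (7.0, 4.1) to (6.6, 3.8), the white cone covered √(0.4² + 0.3²) ≈ 0.5 units.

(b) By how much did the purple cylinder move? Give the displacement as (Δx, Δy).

(2.8, 1.0)

The purple cylinder was at about (6.1, 6.5) and moved to about (8.9, 7.5).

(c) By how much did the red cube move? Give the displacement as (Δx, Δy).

(-2.0, -1.9)

From the two frames, the red cube sits at roughly (10.6, 7.7) before and (8.6, 5.8) after.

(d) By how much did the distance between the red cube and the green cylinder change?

-1.9

The distance was about 6.8 in the first image and 4.9 in the second, so they moved 1.9 units closer together.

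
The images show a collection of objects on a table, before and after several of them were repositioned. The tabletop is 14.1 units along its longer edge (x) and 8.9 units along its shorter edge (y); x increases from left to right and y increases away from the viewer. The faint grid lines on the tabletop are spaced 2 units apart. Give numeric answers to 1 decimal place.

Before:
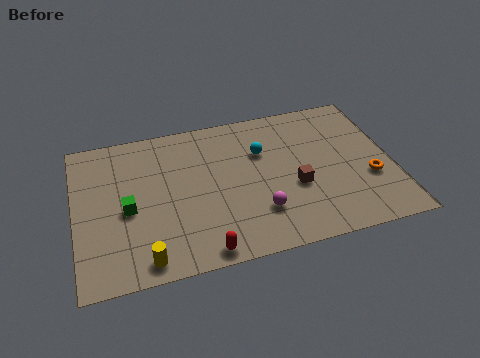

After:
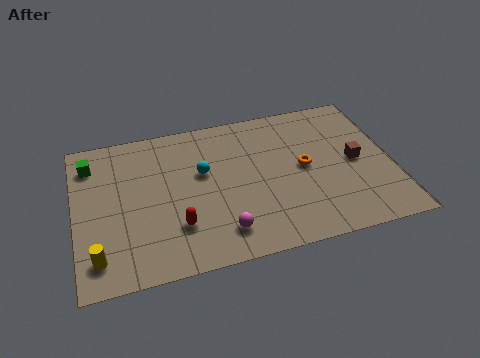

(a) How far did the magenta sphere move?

1.8

The magenta sphere moved from about (8.0, 2.4) to (6.3, 1.7), a distance of √(1.7² + 0.7²) ≈ 1.8.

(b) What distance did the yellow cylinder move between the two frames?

2.1

The yellow cylinder was near (2.9, 1.0) before and (0.9, 1.6) after, so it travelled √(2.0² + 0.6²) ≈ 2.1 units.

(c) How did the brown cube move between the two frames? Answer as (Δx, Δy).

(2.8, 0.9)

From the two frames, the brown cube sits at roughly (9.7, 3.5) before and (12.5, 4.4) after.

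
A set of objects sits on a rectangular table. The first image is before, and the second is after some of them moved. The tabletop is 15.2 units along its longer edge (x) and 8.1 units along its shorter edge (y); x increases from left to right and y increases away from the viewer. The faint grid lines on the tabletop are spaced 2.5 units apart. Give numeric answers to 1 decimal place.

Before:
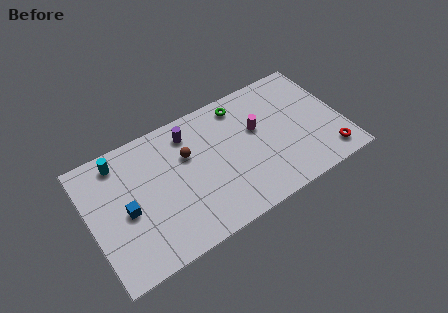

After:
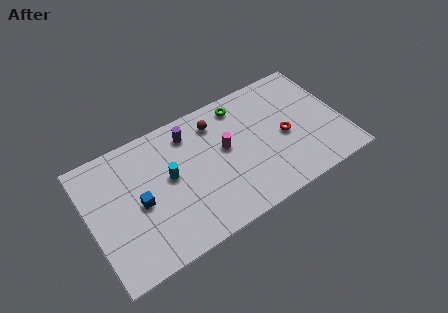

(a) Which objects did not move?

the green torus and the purple cylinder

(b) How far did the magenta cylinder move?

2.0

The magenta cylinder was near (10.2, 4.9) before and (8.2, 4.6) after, so it travelled √(2.0² + 0.3²) ≈ 2.0 units.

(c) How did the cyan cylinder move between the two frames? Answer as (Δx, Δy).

(2.7, -2.4)

From the two frames, the cyan cylinder sits at roughly (2.1, 6.9) before and (4.8, 4.5) after.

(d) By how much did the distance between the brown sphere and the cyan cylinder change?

-0.5

The distance was about 4.2 in the first image and 3.7 in the second, so they moved 0.5 units closer together.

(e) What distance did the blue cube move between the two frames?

0.8

The blue cube moved from about (2.1, 3.7) to (2.9, 3.8), a distance of √(0.8² + 0.1²) ≈ 0.8.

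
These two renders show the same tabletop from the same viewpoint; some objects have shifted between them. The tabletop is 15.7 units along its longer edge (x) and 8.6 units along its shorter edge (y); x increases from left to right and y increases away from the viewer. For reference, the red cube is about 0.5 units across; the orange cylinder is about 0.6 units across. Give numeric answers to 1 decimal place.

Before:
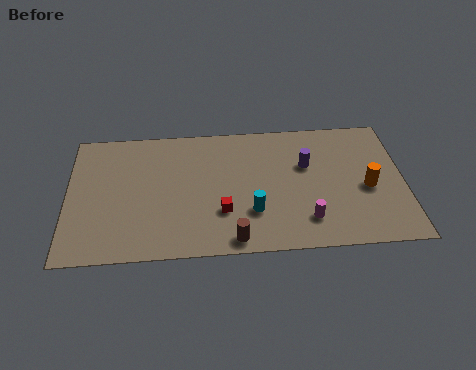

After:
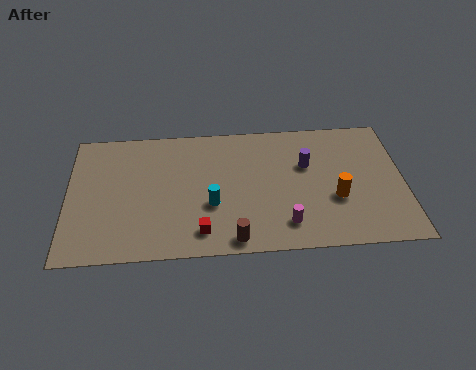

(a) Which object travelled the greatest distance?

the cyan cylinder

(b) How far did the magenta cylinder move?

1.0

From (11.1, 1.9) to (10.1, 1.7), the magenta cylinder covered √(1.0² + 0.2²) ≈ 1.0 units.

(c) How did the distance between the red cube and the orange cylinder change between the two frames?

-0.4

Before: roughly 6.9 units apart; after: 6.5. That's 0.4 units closer together.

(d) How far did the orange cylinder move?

1.6

The orange cylinder moved from about (14.0, 3.8) to (12.5, 3.2), a distance of √(1.5² + 0.6²) ≈ 1.6.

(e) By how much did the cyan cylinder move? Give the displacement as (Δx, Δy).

(-1.9, 0.6)

The cyan cylinder was at about (8.6, 2.6) and moved to about (6.7, 3.2).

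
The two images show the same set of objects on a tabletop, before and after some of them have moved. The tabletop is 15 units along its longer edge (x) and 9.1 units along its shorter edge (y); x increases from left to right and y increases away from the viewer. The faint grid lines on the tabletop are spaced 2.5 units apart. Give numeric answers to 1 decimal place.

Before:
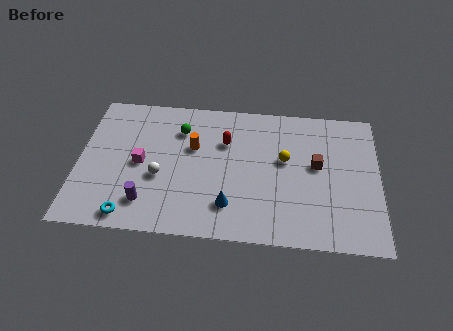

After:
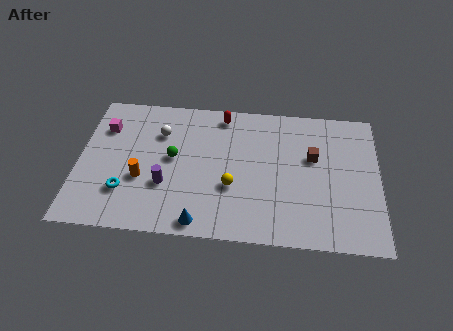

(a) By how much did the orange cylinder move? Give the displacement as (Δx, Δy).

(-2.5, -2.3)

The orange cylinder was at about (5.7, 5.7) and moved to about (3.2, 3.4).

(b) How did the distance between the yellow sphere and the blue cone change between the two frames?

-1.4

Before: roughly 4.2 units apart; after: 2.8. That's 1.4 units closer together.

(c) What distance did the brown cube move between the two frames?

0.5

The brown cube was near (11.9, 5.1) before and (11.7, 5.6) after, so it travelled √(0.2² + 0.5²) ≈ 0.5 units.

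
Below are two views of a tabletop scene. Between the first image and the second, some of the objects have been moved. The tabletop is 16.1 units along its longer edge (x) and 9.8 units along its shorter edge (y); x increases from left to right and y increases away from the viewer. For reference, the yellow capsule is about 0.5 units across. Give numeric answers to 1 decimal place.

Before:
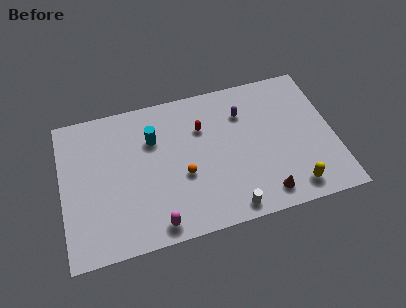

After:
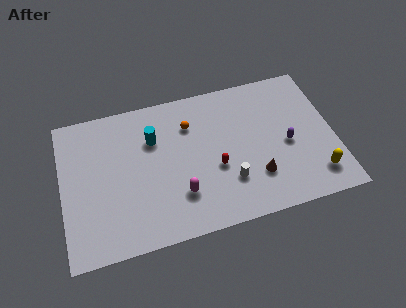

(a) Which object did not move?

the cyan cylinder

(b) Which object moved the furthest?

the purple capsule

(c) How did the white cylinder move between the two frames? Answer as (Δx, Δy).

(0.1, 1.8)

The white cylinder started near (9.6, 1.0) and ended near (9.7, 2.8).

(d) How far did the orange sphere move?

3.4

The orange sphere moved from about (7.1, 3.9) to (7.7, 7.2), a distance of √(0.6² + 3.3²) ≈ 3.4.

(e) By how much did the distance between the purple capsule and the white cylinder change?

-2.4

They were about 6.3 units apart before and 3.9 after — 2.4 units closer together.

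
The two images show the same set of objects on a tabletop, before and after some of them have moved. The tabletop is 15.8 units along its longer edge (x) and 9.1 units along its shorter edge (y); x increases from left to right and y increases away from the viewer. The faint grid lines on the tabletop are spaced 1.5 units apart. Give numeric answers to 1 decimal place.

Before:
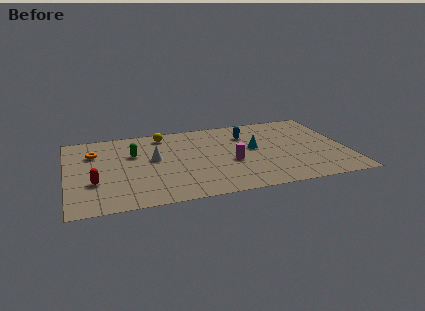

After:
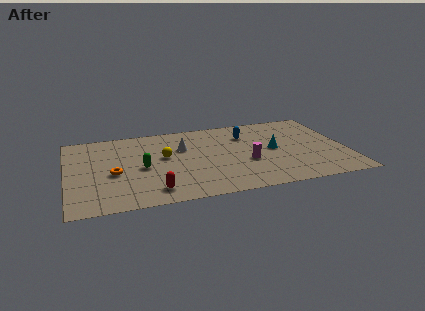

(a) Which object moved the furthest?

the red capsule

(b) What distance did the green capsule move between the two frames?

1.7

From (3.8, 5.9) to (4.2, 4.2), the green capsule covered √(0.4² + 1.7²) ≈ 1.7 units.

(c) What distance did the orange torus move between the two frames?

2.8

The orange torus moved from about (1.6, 6.5) to (2.6, 3.9), a distance of √(1.0² + 2.6²) ≈ 2.8.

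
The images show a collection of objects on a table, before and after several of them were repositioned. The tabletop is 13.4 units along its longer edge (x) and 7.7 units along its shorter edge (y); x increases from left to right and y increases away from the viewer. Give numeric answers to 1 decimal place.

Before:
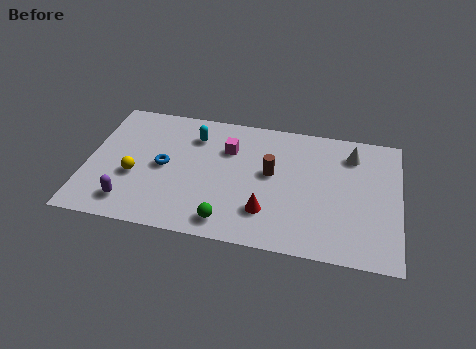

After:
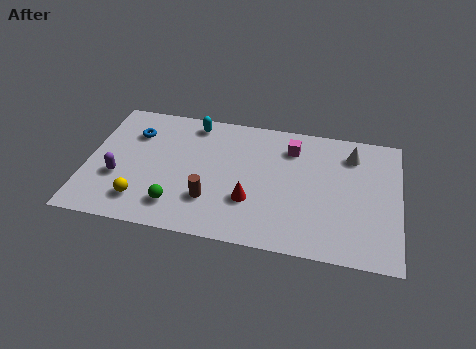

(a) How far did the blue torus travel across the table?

2.3

The blue torus moved from about (3.3, 3.8) to (1.9, 5.6), a distance of √(1.4² + 1.8²) ≈ 2.3.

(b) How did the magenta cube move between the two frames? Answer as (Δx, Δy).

(2.7, 0.6)

The magenta cube was at about (6.0, 5.4) and moved to about (8.7, 6.0).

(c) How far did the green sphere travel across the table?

2.3

From (6.2, 1.1) to (4.0, 1.6), the green sphere covered √(2.2² + 0.5²) ≈ 2.3 units.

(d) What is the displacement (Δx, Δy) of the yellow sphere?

(0.4, -1.4)

The yellow sphere was at about (2.1, 3.0) and moved to about (2.5, 1.6).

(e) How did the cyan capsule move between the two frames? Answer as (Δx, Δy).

(-0.1, 0.8)

The cyan capsule was at about (4.5, 5.9) and moved to about (4.4, 6.7).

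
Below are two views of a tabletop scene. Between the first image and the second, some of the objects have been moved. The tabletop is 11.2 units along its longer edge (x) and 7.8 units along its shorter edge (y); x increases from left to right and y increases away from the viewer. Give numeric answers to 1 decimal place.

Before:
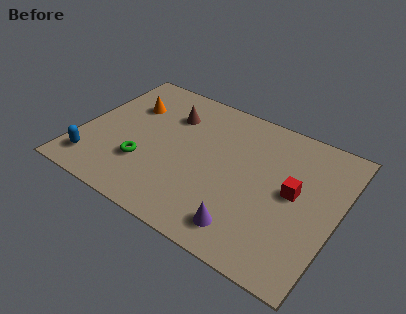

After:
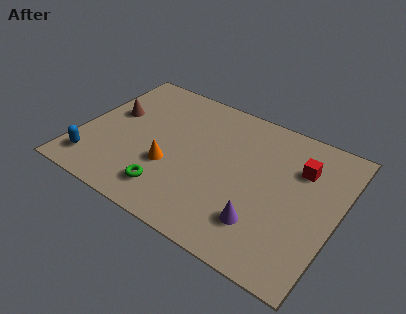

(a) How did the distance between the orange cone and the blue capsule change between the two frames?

-0.6

Before: roughly 4.1 units apart; after: 3.5. That's 0.6 units closer together.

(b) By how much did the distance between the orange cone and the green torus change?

-1.9

The distance was about 3.2 in the first image and 1.3 in the second, so they moved 1.9 units closer together.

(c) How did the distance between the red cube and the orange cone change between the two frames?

-1.7

Before: roughly 7.6 units apart; after: 5.9. That's 1.7 units closer together.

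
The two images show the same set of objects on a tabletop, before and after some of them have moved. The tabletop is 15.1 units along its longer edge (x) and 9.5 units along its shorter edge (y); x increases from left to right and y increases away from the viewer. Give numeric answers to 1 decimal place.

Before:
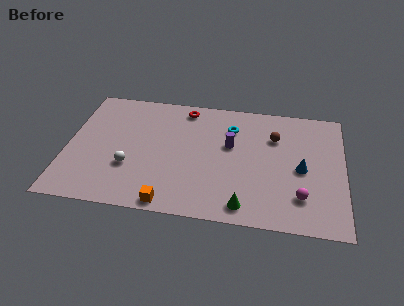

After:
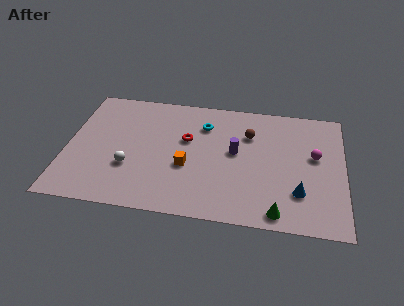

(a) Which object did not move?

the white sphere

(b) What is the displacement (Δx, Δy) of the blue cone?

(-0.1, -1.8)

The blue cone started near (12.8, 4.4) and ended near (12.7, 2.6).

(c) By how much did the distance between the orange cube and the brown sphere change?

-3.6

They were about 8.1 units apart before and 4.5 after — 3.6 units closer together.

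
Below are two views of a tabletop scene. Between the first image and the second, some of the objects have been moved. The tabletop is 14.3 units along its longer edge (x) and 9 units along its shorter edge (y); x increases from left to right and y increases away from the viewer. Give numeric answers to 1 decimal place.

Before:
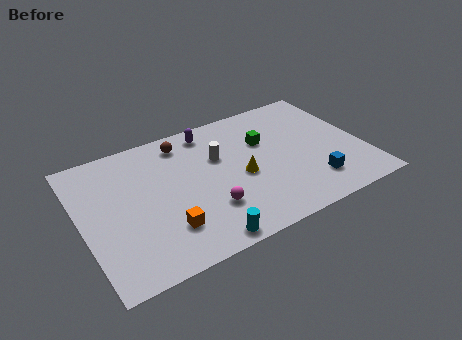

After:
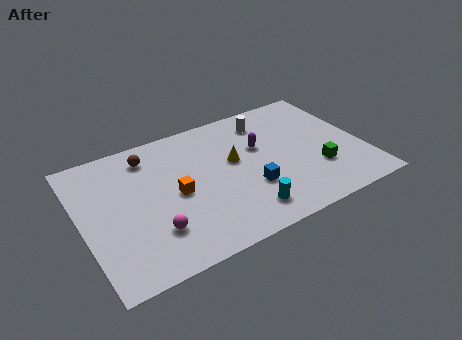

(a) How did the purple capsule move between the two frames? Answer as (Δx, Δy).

(2.3, -2.2)

From the two frames, the purple capsule sits at roughly (6.9, 7.8) before and (9.2, 5.6) after.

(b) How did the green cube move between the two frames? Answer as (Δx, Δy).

(2.3, -3.1)

The green cube was at about (9.5, 5.9) and moved to about (11.8, 2.8).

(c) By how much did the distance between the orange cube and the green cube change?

+0.6

They were about 6.7 units apart before and 7.3 after — 0.6 units further apart.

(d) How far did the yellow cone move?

1.2

The yellow cone was near (8.0, 4.0) before and (7.8, 5.2) after, so it travelled √(0.2² + 1.2²) ≈ 1.2 units.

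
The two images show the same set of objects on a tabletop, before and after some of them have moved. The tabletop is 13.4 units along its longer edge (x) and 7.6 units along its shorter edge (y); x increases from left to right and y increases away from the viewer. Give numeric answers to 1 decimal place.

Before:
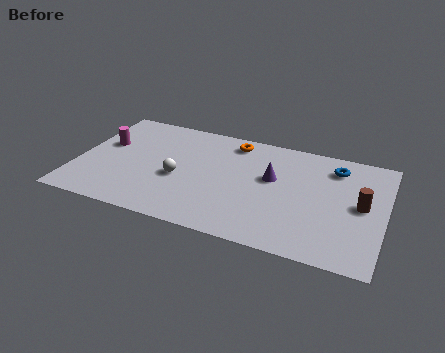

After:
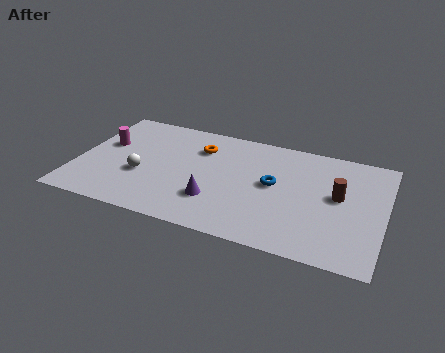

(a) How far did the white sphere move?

1.6

The white sphere was near (4.5, 3.2) before and (2.9, 2.9) after, so it travelled √(1.6² + 0.3²) ≈ 1.6 units.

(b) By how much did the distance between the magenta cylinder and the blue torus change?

-2.6

They were about 10.1 units apart before and 7.5 after — 2.6 units closer together.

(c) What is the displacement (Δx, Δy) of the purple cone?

(-2.3, -2.3)

From the two frames, the purple cone sits at roughly (8.5, 4.5) before and (6.2, 2.2) after.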